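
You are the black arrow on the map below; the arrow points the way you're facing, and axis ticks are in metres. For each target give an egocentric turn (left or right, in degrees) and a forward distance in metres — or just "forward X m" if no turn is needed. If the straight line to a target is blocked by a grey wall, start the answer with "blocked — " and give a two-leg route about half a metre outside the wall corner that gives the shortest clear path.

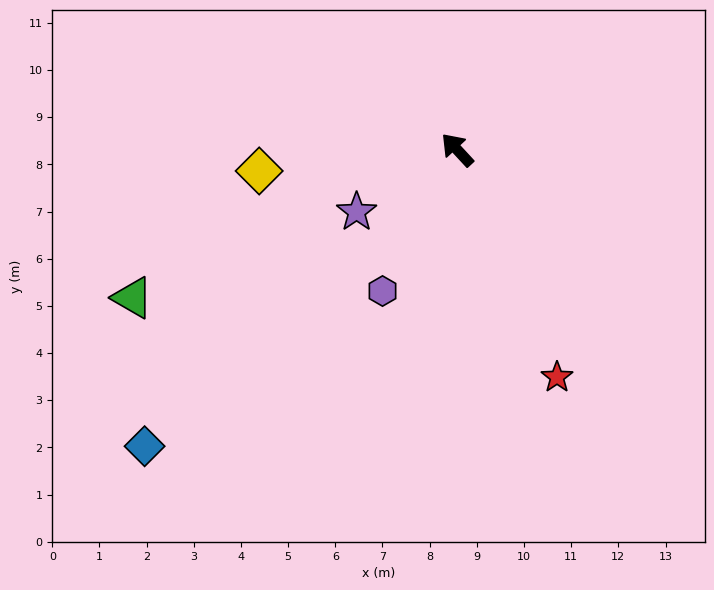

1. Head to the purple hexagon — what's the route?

turn left 109°, forward 3.4 m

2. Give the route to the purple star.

turn left 79°, forward 2.5 m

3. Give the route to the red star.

turn left 161°, forward 5.3 m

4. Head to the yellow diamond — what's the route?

turn left 53°, forward 4.2 m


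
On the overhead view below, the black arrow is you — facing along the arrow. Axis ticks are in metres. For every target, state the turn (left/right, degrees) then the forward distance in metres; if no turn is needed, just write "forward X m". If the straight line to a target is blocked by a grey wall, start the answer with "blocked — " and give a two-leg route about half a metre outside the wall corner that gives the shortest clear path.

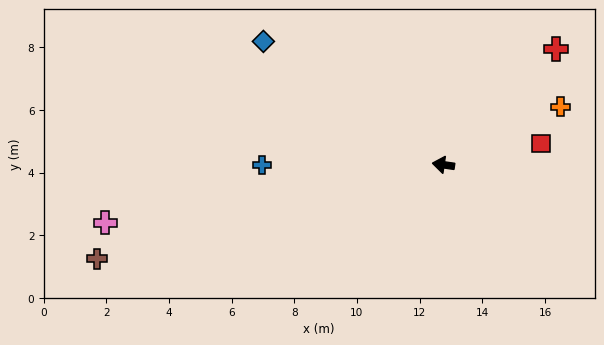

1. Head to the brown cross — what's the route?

turn left 23°, forward 11.5 m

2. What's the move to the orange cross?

turn right 145°, forward 4.2 m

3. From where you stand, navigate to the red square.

turn right 159°, forward 3.2 m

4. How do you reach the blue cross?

turn left 8°, forward 5.8 m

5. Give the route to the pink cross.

turn left 18°, forward 11.0 m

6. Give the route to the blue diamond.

turn right 26°, forward 7.0 m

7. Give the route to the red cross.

turn right 126°, forward 5.2 m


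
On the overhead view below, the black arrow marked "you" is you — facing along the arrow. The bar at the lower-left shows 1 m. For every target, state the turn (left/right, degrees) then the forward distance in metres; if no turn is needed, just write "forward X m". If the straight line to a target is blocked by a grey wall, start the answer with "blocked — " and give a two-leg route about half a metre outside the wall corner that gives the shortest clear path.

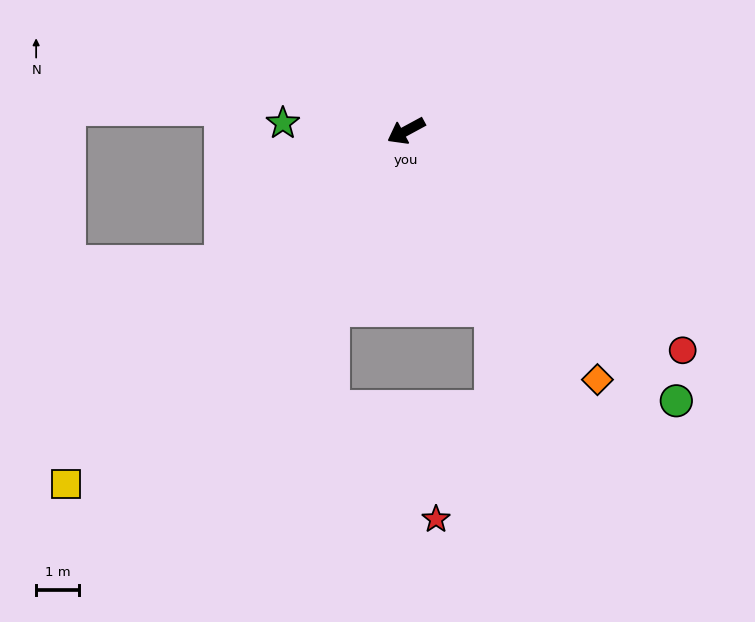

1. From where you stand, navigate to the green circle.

turn left 107°, forward 9.0 m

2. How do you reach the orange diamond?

turn left 99°, forward 7.4 m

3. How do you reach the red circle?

turn left 113°, forward 8.3 m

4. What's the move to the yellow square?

turn left 18°, forward 11.5 m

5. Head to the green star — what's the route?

turn right 32°, forward 2.9 m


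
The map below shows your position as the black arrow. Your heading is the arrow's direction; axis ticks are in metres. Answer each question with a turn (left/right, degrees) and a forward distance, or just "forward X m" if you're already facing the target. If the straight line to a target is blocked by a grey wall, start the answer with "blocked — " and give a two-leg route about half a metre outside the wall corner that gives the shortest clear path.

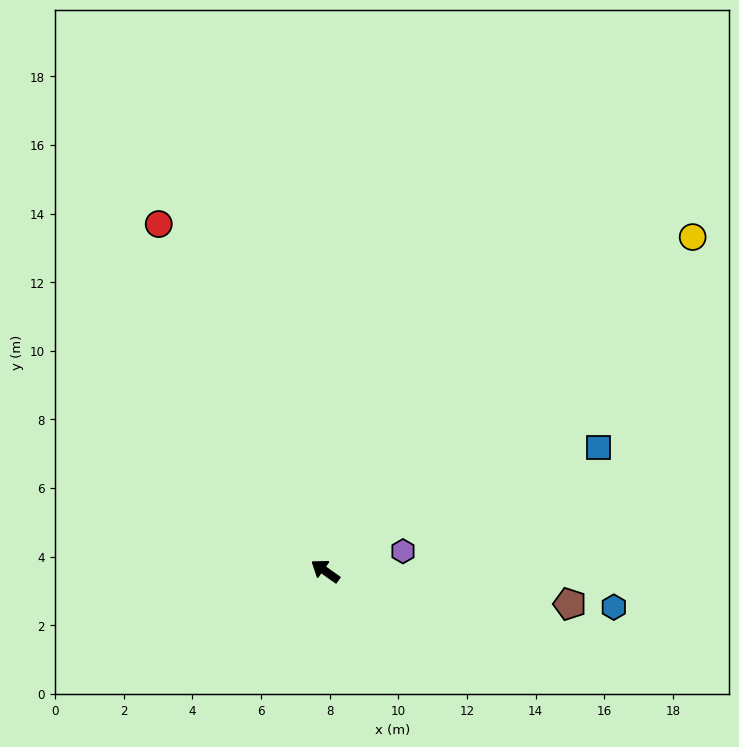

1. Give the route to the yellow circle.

turn right 102°, forward 14.5 m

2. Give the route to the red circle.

turn right 29°, forward 11.2 m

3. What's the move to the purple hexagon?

turn right 130°, forward 2.3 m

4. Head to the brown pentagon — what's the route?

turn right 152°, forward 7.2 m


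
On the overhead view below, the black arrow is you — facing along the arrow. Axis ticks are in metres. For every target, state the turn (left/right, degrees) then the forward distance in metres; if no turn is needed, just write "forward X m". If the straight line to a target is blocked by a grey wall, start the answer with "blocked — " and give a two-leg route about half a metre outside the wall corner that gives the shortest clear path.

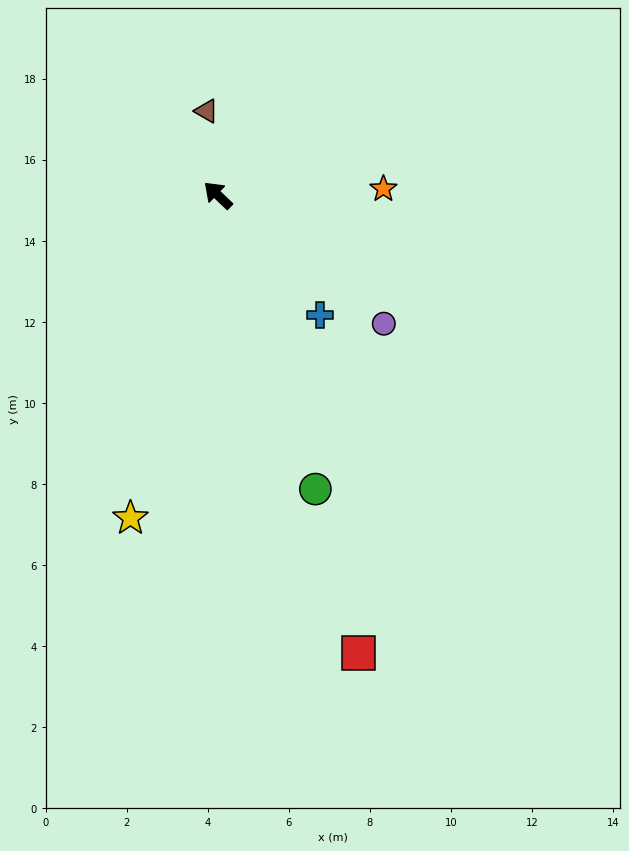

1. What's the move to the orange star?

turn right 134°, forward 4.1 m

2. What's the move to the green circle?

turn left 152°, forward 7.6 m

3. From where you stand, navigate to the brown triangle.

turn right 39°, forward 2.1 m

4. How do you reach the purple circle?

turn right 174°, forward 5.2 m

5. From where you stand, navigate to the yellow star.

turn left 118°, forward 8.3 m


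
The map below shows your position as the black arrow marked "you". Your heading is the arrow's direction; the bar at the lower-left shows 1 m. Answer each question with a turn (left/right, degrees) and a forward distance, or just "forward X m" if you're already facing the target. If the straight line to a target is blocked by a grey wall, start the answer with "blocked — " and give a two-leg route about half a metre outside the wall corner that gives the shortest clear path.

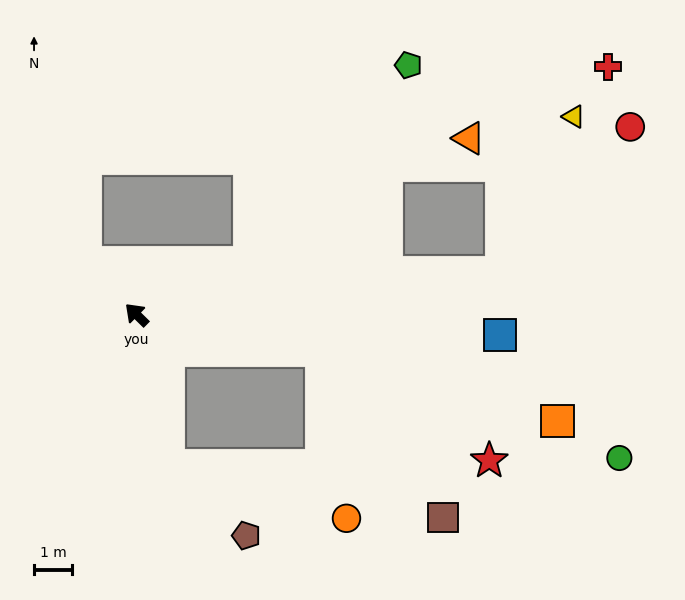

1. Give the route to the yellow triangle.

blocked — turn right 129°, forward 9.6 m, then turn left 58°, forward 4.5 m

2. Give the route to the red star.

blocked — turn right 147°, forward 4.9 m, then turn right 22°, forward 5.2 m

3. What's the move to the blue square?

turn right 139°, forward 9.5 m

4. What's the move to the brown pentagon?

blocked — turn left 147°, forward 4.0 m, then turn left 35°, forward 2.7 m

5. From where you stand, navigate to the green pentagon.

blocked — turn right 110°, forward 3.2 m, then turn left 25°, forward 6.6 m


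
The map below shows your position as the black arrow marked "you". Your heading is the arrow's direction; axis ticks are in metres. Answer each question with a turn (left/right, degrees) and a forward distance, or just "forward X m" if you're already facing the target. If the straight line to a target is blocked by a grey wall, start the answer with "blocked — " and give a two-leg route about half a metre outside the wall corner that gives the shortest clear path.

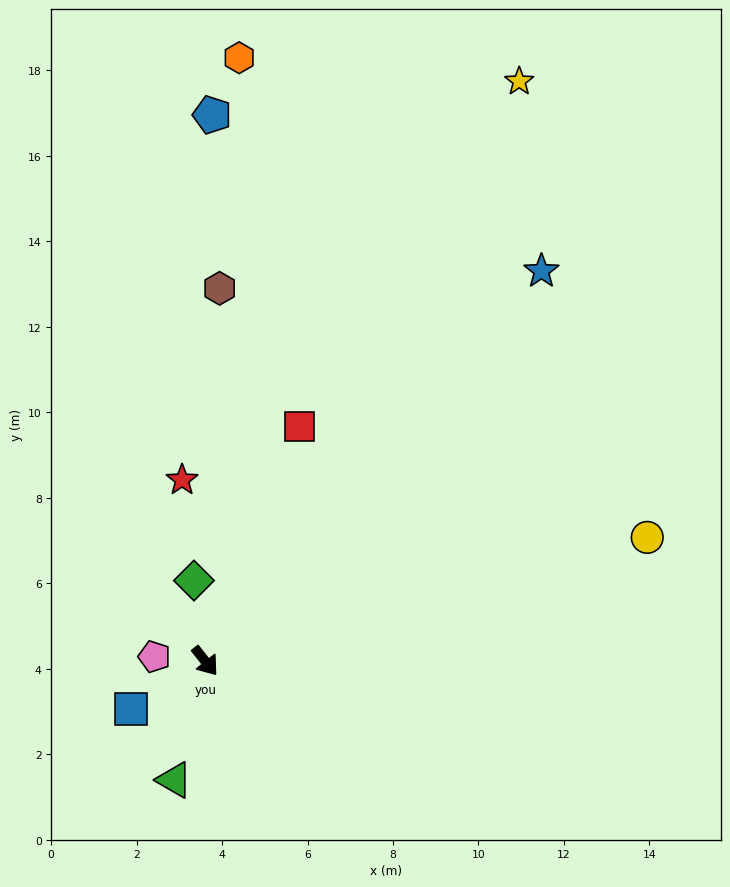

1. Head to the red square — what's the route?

turn left 120°, forward 5.9 m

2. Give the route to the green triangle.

turn right 53°, forward 2.9 m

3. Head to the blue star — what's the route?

turn left 101°, forward 12.1 m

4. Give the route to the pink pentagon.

turn right 133°, forward 1.2 m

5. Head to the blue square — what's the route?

turn right 96°, forward 2.1 m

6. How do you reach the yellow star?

turn left 113°, forward 15.4 m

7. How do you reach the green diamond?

turn left 150°, forward 1.9 m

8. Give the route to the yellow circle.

turn left 67°, forward 10.7 m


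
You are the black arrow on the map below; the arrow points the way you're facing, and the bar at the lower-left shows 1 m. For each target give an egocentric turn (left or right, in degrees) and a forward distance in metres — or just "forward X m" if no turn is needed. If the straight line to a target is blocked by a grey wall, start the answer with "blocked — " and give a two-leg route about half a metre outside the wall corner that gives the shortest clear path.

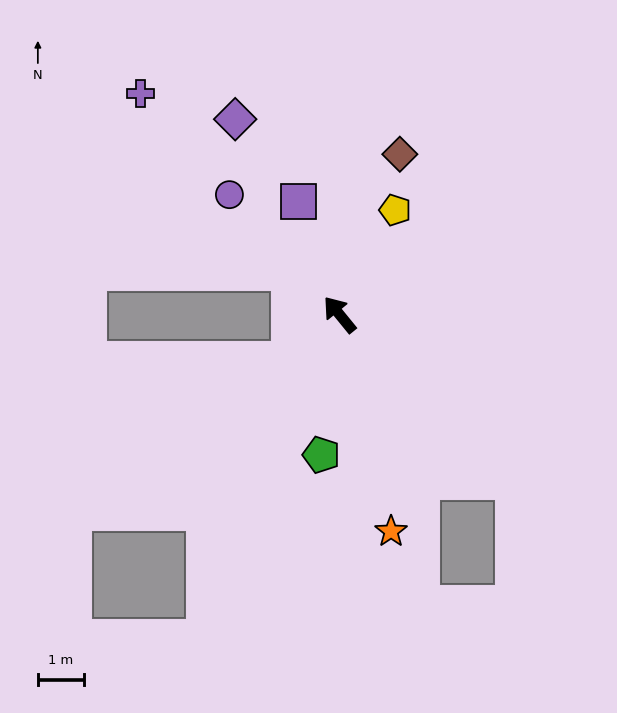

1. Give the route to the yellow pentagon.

turn right 67°, forward 2.6 m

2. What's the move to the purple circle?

turn left 3°, forward 3.6 m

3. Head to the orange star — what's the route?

turn left 154°, forward 4.9 m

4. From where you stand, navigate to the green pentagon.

turn left 133°, forward 3.1 m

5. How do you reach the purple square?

turn right 19°, forward 2.6 m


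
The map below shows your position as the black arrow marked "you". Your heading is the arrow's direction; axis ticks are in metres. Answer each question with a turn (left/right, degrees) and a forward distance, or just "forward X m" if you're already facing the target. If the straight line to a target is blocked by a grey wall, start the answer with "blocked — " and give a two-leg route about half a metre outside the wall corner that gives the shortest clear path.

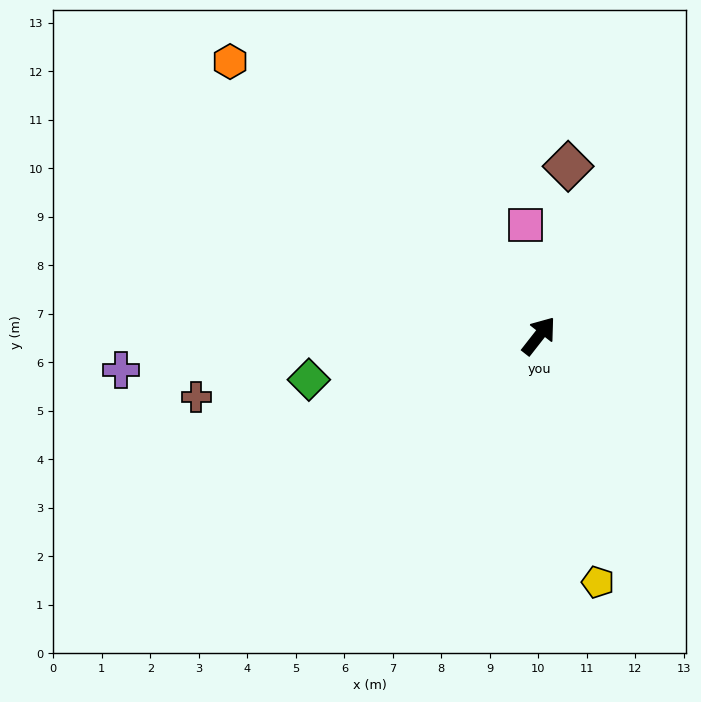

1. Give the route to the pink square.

turn left 45°, forward 2.3 m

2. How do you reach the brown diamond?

turn left 28°, forward 3.5 m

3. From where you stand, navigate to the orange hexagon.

turn left 86°, forward 8.5 m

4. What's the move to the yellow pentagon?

turn right 128°, forward 5.2 m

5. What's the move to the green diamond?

turn left 139°, forward 4.8 m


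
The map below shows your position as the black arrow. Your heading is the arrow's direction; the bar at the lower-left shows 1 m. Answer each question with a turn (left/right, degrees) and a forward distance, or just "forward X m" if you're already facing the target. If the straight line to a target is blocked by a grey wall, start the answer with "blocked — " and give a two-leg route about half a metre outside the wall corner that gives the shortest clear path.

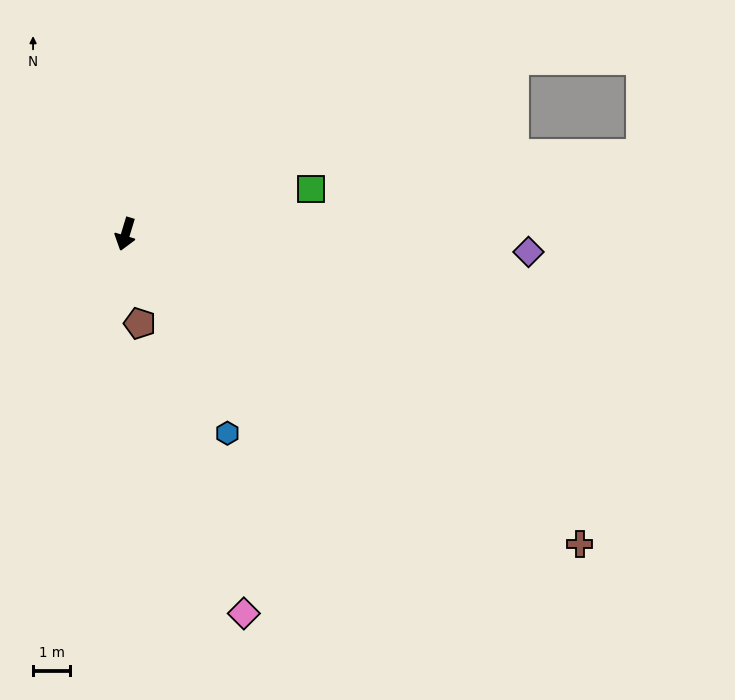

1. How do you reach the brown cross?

turn left 73°, forward 14.8 m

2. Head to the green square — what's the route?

turn left 121°, forward 5.2 m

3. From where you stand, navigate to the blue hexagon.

turn left 44°, forward 6.0 m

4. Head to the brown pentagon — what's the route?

turn left 26°, forward 2.4 m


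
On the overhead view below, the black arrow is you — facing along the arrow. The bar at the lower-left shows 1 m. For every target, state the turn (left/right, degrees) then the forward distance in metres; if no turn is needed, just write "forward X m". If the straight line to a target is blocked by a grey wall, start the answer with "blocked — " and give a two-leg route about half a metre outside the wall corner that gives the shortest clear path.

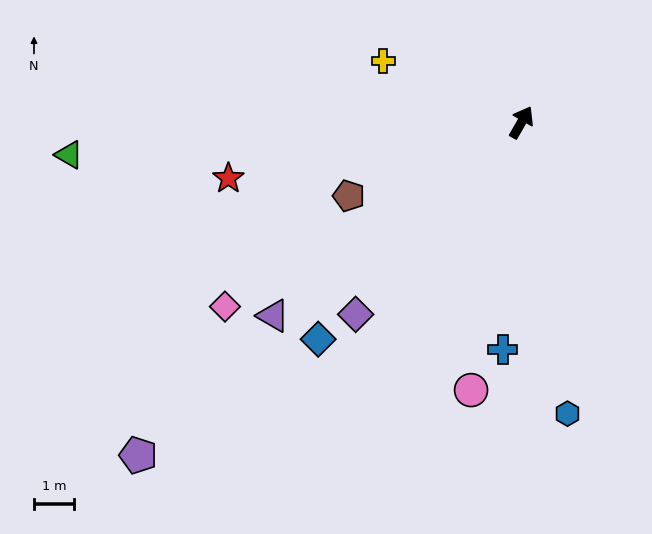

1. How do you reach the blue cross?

turn right 155°, forward 5.7 m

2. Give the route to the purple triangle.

turn left 158°, forward 7.9 m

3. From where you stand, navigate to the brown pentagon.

turn left 143°, forward 4.7 m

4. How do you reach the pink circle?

turn right 161°, forward 6.9 m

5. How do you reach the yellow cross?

turn left 96°, forward 3.8 m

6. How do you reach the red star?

turn left 131°, forward 7.5 m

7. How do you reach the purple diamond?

turn left 169°, forward 6.4 m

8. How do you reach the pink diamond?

turn left 152°, forward 8.8 m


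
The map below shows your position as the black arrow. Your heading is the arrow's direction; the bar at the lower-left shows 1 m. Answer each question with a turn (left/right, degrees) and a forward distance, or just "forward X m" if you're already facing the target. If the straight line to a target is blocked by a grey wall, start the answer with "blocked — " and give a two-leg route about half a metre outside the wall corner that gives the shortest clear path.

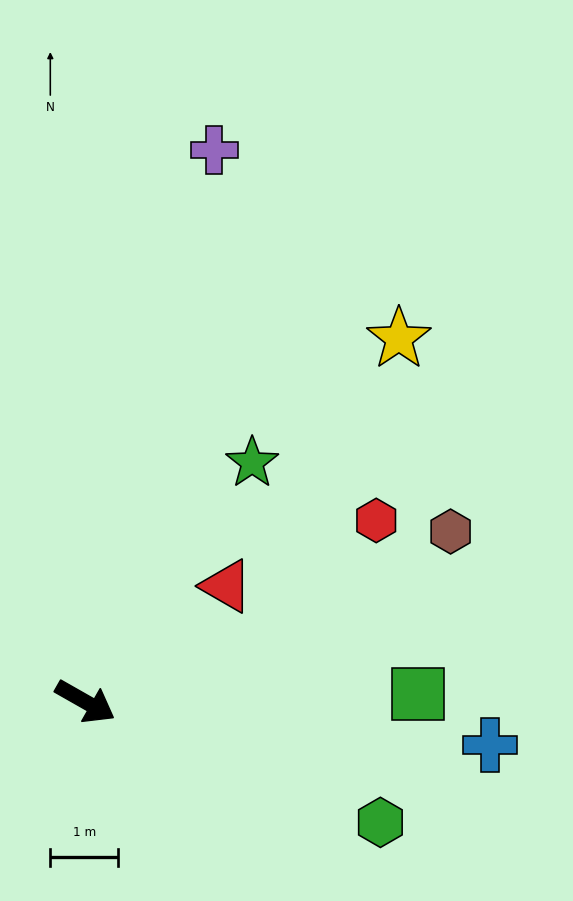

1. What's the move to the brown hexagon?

turn left 55°, forward 5.9 m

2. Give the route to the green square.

turn left 31°, forward 4.9 m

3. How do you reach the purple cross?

turn left 106°, forward 8.3 m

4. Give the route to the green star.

turn left 85°, forward 4.3 m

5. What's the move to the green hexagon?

turn left 7°, forward 4.7 m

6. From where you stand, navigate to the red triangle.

turn left 69°, forward 2.7 m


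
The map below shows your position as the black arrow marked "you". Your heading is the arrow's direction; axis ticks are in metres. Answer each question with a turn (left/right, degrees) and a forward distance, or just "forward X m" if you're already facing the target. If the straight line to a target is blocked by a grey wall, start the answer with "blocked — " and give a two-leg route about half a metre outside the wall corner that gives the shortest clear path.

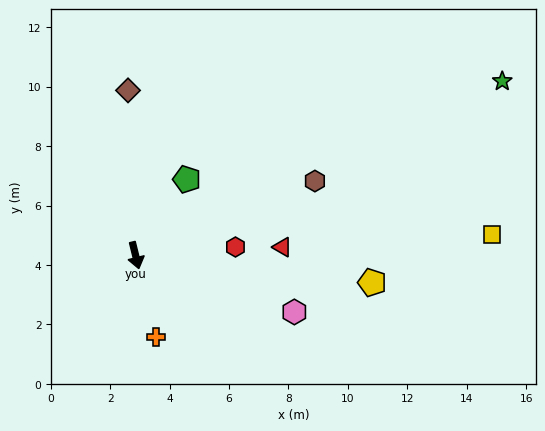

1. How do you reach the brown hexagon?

turn left 99°, forward 6.5 m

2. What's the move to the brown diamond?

turn left 169°, forward 5.6 m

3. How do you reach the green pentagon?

turn left 132°, forward 3.1 m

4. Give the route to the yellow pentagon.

turn left 70°, forward 8.0 m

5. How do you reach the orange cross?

forward 2.8 m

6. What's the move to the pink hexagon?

turn left 57°, forward 5.7 m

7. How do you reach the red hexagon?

turn left 81°, forward 3.4 m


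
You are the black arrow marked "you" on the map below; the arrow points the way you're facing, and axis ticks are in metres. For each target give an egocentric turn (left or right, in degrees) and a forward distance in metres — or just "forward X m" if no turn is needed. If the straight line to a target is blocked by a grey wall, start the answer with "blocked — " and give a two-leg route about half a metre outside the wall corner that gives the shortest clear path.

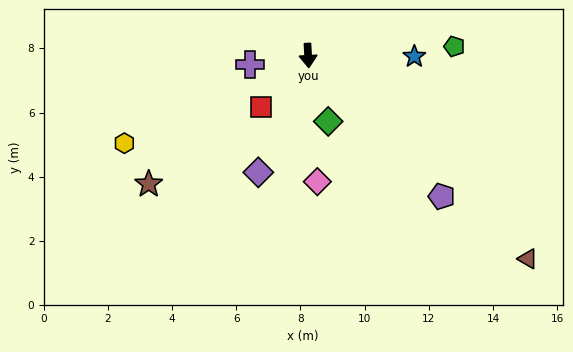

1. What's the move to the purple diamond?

turn right 26°, forward 4.0 m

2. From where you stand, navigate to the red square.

turn right 45°, forward 2.2 m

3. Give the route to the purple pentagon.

turn left 40°, forward 6.0 m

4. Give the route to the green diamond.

turn left 14°, forward 2.1 m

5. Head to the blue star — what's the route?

turn left 86°, forward 3.3 m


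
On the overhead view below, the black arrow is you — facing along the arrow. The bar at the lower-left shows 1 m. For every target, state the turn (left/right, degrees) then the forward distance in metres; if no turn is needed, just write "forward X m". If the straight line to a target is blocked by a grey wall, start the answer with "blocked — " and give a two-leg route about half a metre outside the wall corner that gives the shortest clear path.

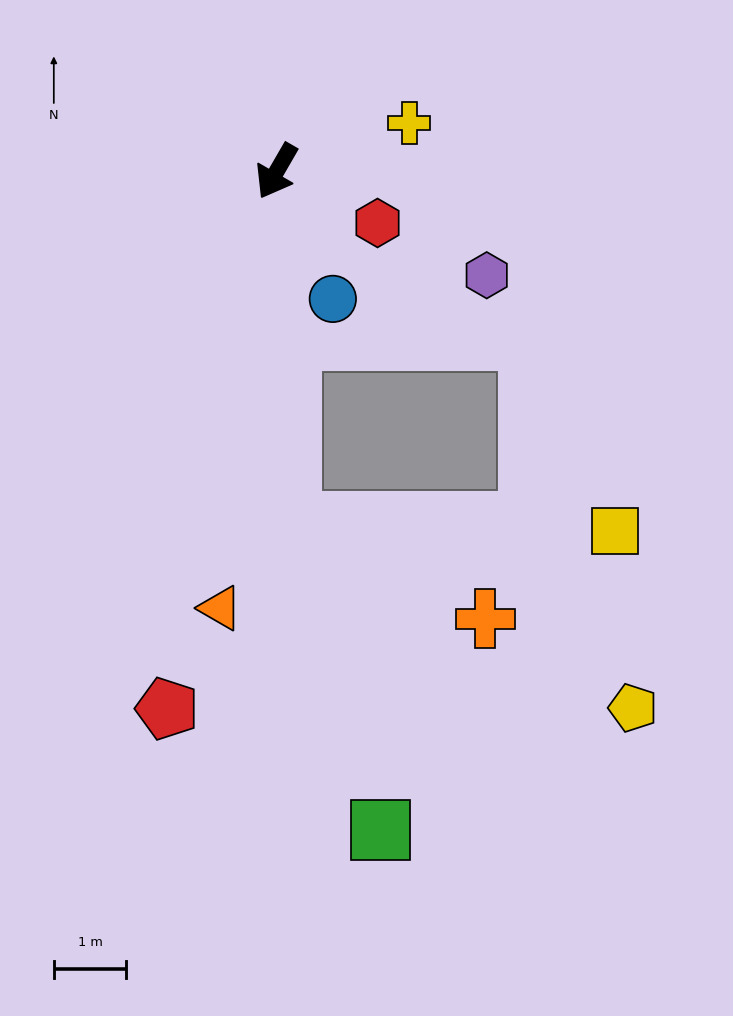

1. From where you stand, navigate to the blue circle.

turn left 54°, forward 1.9 m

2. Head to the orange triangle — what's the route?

turn left 23°, forward 6.1 m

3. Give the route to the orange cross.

blocked — turn left 32°, forward 4.8 m, then turn left 62°, forward 3.0 m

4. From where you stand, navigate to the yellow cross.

turn left 140°, forward 1.9 m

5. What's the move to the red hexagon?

turn left 93°, forward 1.6 m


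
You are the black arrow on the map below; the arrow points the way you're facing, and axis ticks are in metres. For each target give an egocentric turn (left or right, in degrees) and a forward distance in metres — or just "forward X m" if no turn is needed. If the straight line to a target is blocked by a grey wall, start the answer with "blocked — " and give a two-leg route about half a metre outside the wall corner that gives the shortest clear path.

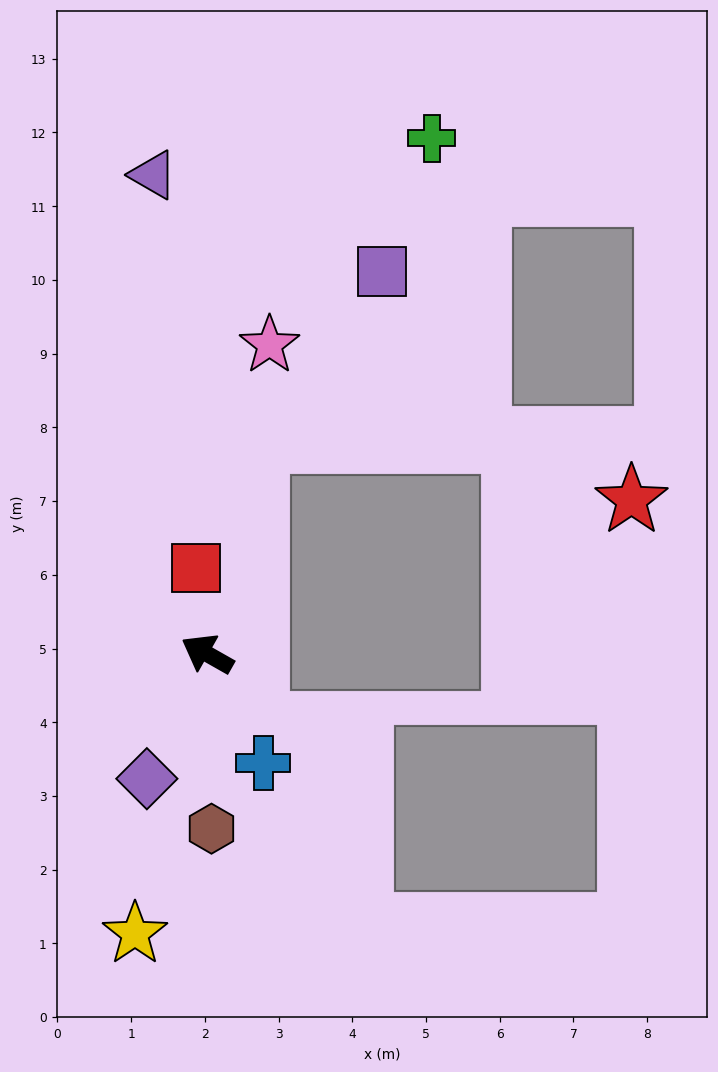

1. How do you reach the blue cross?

turn left 147°, forward 1.7 m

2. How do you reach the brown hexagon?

turn left 121°, forward 2.4 m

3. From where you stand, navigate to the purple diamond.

turn left 94°, forward 1.9 m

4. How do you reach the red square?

turn right 53°, forward 1.2 m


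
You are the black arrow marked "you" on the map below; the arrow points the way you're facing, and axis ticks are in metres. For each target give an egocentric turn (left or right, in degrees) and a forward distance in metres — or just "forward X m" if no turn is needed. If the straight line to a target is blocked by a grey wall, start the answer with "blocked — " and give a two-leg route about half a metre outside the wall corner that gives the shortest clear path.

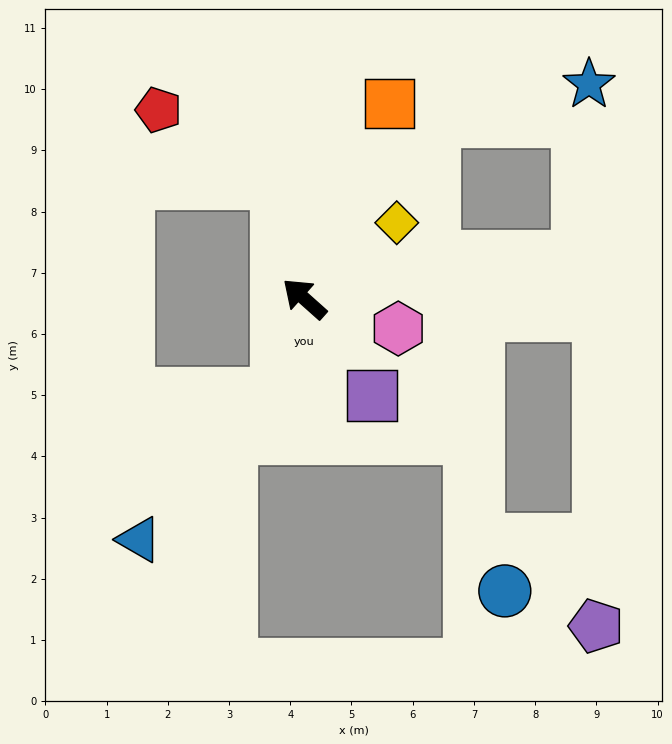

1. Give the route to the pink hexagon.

turn right 156°, forward 1.6 m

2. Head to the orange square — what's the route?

turn right 72°, forward 3.5 m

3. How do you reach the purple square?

turn left 167°, forward 1.9 m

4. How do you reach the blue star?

blocked — turn right 129°, forward 4.5 m, then turn left 77°, forward 2.8 m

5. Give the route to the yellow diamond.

turn right 99°, forward 2.0 m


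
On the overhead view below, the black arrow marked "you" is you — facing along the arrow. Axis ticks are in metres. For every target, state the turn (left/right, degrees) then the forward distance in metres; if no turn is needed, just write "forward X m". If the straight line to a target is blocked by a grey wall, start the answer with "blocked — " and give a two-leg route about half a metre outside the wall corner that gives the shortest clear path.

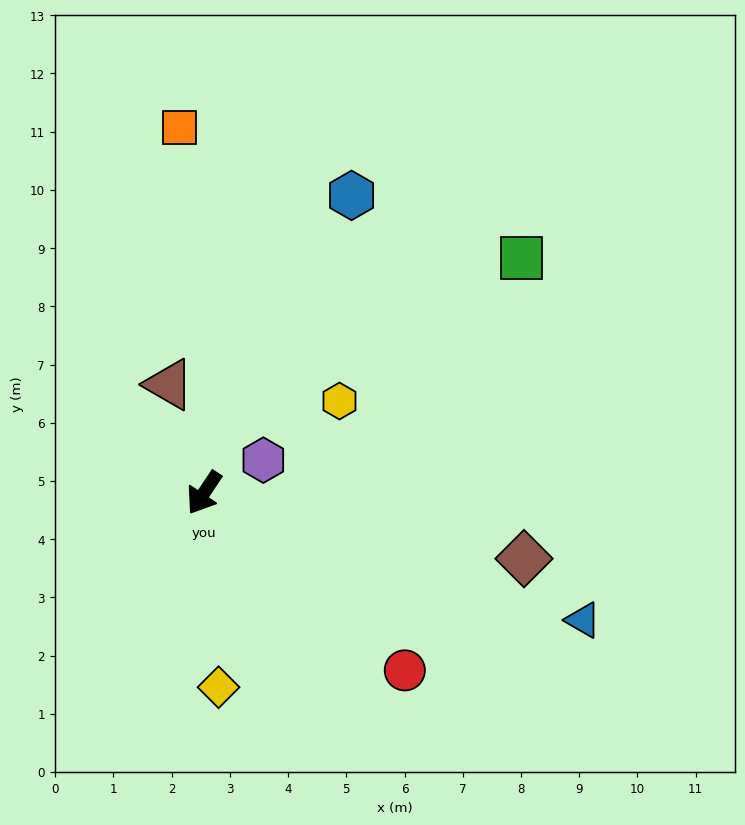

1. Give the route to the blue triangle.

turn left 105°, forward 6.9 m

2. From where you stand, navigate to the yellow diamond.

turn left 38°, forward 3.3 m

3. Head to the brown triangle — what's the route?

turn right 128°, forward 2.0 m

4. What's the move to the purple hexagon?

turn left 153°, forward 1.2 m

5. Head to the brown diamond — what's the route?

turn left 112°, forward 5.6 m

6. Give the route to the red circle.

turn left 82°, forward 4.6 m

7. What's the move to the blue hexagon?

turn right 173°, forward 5.7 m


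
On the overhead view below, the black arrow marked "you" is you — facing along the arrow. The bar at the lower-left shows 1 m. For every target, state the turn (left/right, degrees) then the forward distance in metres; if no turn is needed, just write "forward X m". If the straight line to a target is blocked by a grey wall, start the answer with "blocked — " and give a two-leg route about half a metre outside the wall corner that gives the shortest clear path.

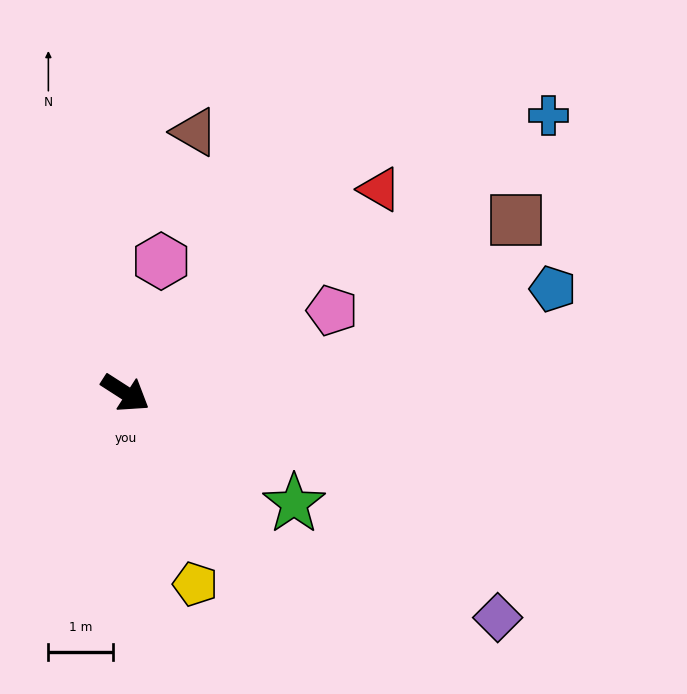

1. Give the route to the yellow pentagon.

turn right 37°, forward 3.2 m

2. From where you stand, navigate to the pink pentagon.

turn left 54°, forward 3.5 m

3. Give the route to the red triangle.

turn left 71°, forward 5.1 m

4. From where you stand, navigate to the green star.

forward 3.1 m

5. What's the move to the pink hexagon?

turn left 108°, forward 2.1 m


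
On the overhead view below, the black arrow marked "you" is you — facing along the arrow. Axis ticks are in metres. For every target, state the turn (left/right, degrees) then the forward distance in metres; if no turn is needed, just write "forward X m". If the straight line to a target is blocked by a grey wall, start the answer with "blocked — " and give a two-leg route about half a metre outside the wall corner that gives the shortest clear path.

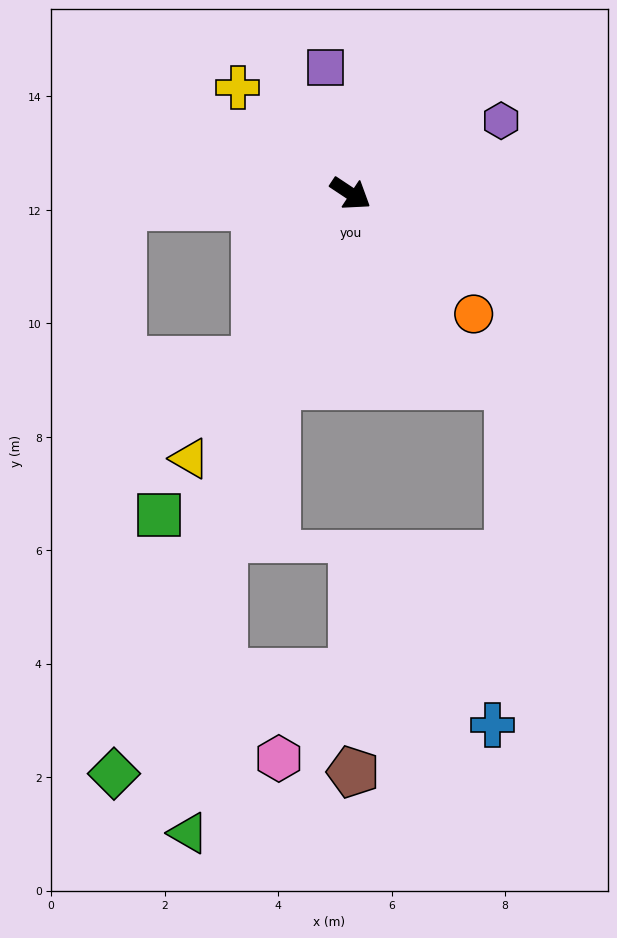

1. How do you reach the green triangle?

blocked — turn right 77°, forward 6.5 m, then turn left 14°, forward 5.2 m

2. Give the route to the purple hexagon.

turn left 59°, forward 2.9 m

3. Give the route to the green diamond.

turn right 79°, forward 11.0 m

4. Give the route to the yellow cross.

turn left 170°, forward 2.7 m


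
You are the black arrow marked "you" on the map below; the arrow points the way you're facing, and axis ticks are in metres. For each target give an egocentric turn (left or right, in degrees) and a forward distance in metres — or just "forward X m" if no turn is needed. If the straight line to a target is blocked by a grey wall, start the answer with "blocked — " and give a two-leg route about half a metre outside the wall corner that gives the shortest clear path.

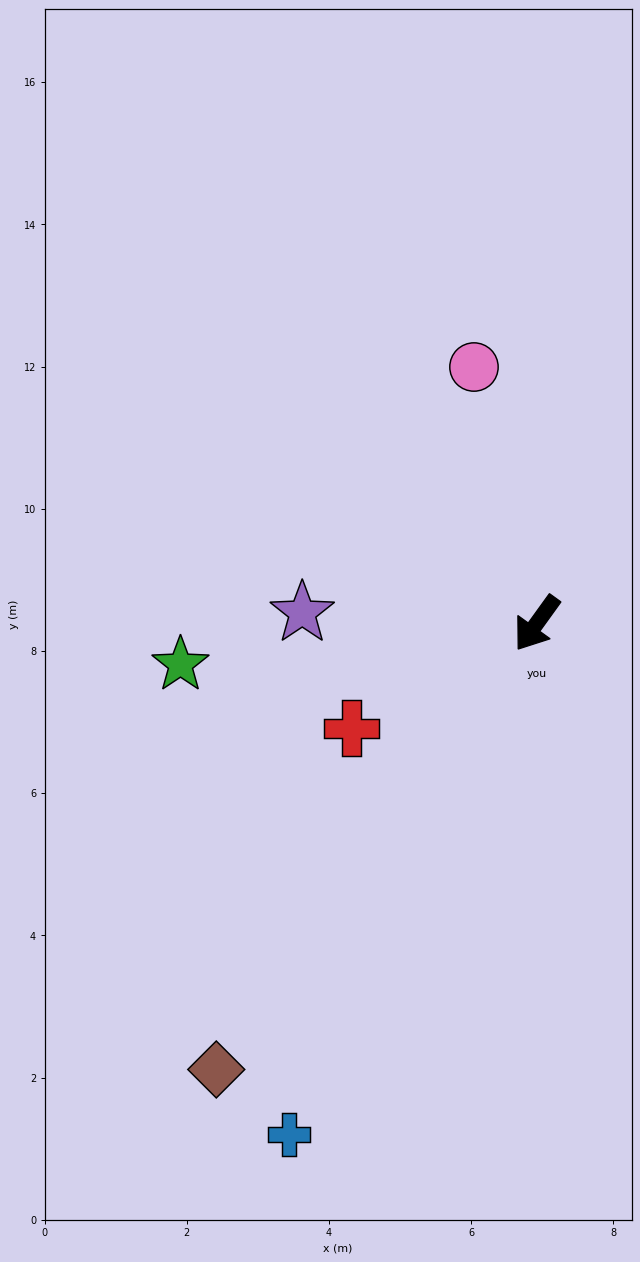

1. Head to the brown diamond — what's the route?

forward 7.7 m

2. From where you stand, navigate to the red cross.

turn right 25°, forward 3.0 m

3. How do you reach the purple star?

turn right 57°, forward 3.3 m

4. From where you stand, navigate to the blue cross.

turn left 10°, forward 8.0 m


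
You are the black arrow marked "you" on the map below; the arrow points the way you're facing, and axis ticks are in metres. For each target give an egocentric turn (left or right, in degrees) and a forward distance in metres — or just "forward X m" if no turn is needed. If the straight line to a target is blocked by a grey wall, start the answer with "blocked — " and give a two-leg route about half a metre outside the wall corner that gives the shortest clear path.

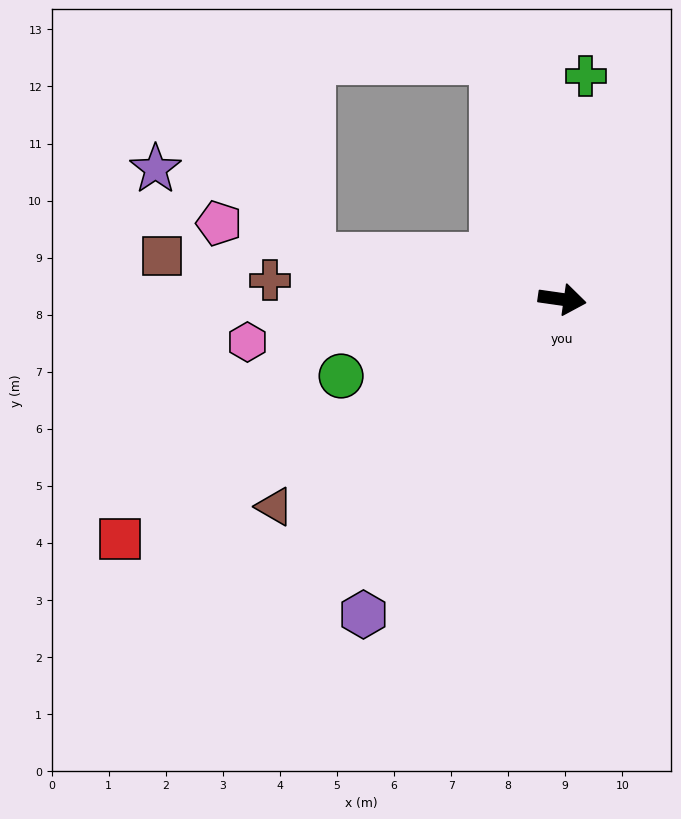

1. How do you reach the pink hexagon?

turn right 164°, forward 5.6 m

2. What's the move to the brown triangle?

turn right 136°, forward 6.2 m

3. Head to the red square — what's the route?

turn right 143°, forward 8.8 m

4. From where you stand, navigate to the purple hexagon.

turn right 114°, forward 6.5 m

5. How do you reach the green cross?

turn left 92°, forward 3.9 m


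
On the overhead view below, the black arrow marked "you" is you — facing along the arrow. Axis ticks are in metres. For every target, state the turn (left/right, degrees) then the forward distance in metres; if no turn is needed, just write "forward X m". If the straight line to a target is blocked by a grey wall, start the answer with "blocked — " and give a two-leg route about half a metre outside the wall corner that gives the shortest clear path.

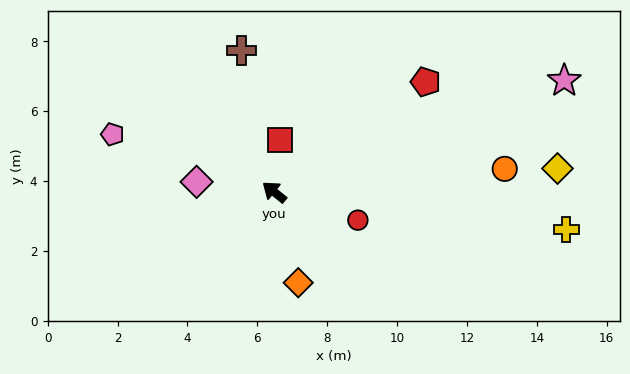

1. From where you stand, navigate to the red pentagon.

turn right 105°, forward 5.4 m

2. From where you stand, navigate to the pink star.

turn right 120°, forward 8.9 m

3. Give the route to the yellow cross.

turn right 148°, forward 8.4 m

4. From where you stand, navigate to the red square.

turn right 58°, forward 1.5 m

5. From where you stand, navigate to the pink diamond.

turn left 32°, forward 2.2 m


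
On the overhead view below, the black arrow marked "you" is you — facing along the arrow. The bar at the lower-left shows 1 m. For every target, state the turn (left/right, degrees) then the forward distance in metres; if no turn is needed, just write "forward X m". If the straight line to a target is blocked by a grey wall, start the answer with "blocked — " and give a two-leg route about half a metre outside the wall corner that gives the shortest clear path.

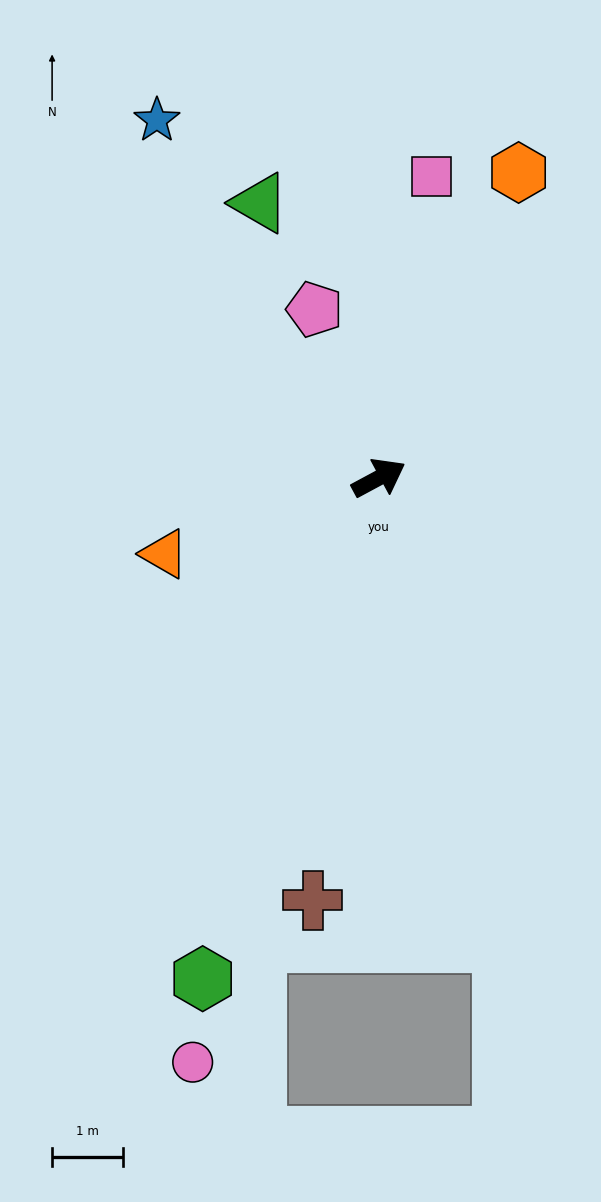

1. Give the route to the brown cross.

turn right 127°, forward 6.0 m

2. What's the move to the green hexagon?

turn right 138°, forward 7.5 m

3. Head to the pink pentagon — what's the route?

turn left 83°, forward 2.5 m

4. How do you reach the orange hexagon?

turn left 37°, forward 4.7 m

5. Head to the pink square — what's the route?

turn left 52°, forward 4.3 m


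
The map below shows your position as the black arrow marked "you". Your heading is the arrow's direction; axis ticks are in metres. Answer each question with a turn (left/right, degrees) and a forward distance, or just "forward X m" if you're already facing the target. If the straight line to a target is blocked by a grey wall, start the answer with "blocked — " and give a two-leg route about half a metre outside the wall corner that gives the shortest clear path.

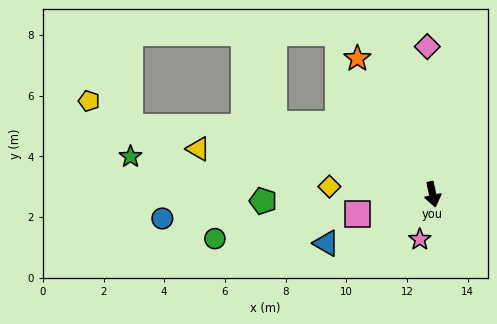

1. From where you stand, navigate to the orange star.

turn right 163°, forward 5.1 m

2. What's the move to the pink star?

turn right 28°, forward 1.5 m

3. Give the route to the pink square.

turn right 87°, forward 2.6 m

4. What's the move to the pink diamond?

turn left 170°, forward 4.9 m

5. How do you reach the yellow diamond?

turn right 106°, forward 3.4 m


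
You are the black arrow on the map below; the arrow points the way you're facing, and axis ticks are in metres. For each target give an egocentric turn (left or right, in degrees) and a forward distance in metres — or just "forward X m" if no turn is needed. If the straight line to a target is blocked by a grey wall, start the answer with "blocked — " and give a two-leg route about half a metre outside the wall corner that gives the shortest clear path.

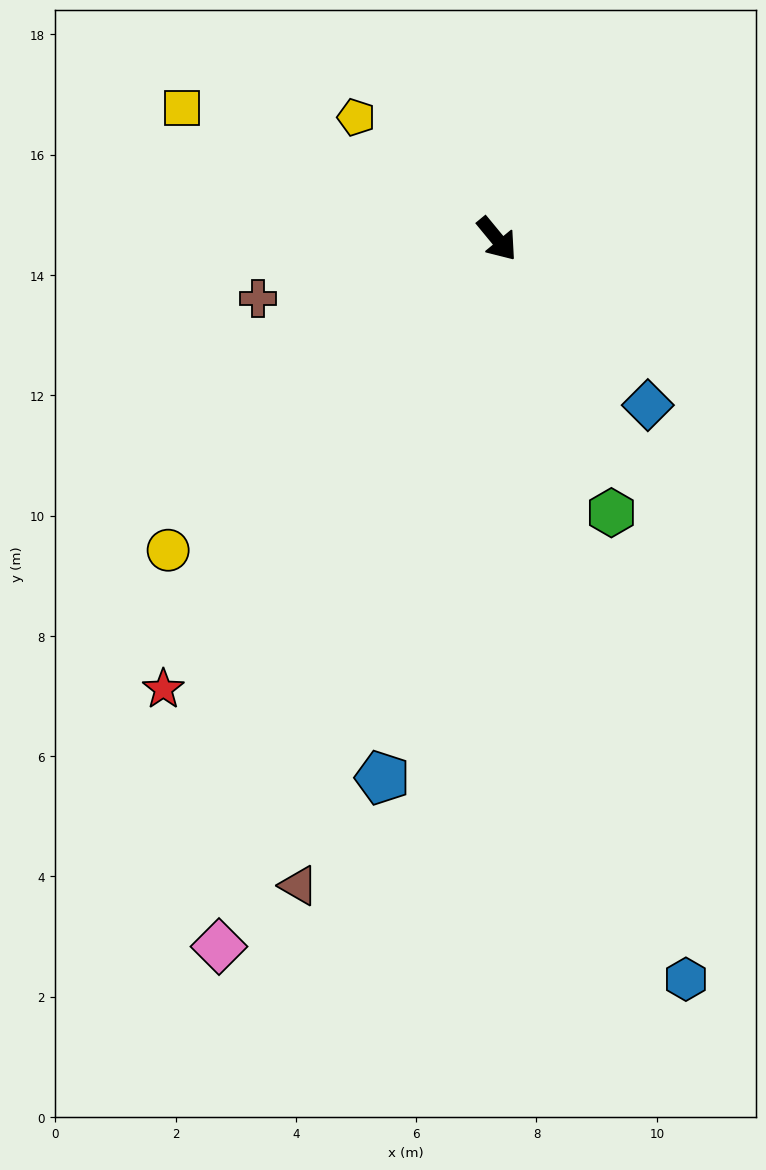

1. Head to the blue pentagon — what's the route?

turn right 52°, forward 9.2 m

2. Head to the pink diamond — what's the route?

turn right 61°, forward 12.6 m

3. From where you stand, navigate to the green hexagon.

turn right 17°, forward 4.9 m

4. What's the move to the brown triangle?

turn right 57°, forward 11.2 m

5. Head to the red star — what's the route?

turn right 76°, forward 9.3 m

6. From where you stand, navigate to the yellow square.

turn right 152°, forward 5.7 m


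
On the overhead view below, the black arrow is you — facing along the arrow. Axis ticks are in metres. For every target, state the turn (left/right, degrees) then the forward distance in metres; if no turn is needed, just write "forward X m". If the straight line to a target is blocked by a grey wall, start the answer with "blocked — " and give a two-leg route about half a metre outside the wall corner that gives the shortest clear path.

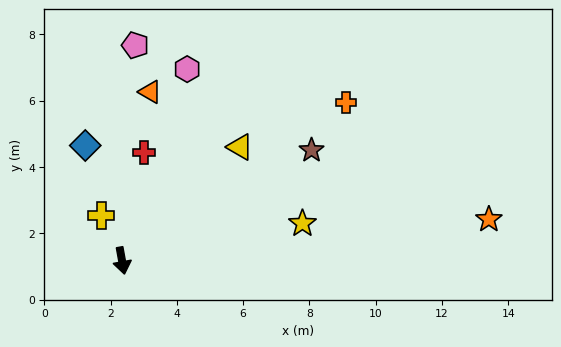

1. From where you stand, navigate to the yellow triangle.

turn left 124°, forward 4.9 m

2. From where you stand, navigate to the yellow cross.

turn right 165°, forward 1.5 m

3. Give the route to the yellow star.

turn left 91°, forward 5.6 m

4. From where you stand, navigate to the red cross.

turn left 158°, forward 3.3 m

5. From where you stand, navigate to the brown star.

turn left 110°, forward 6.6 m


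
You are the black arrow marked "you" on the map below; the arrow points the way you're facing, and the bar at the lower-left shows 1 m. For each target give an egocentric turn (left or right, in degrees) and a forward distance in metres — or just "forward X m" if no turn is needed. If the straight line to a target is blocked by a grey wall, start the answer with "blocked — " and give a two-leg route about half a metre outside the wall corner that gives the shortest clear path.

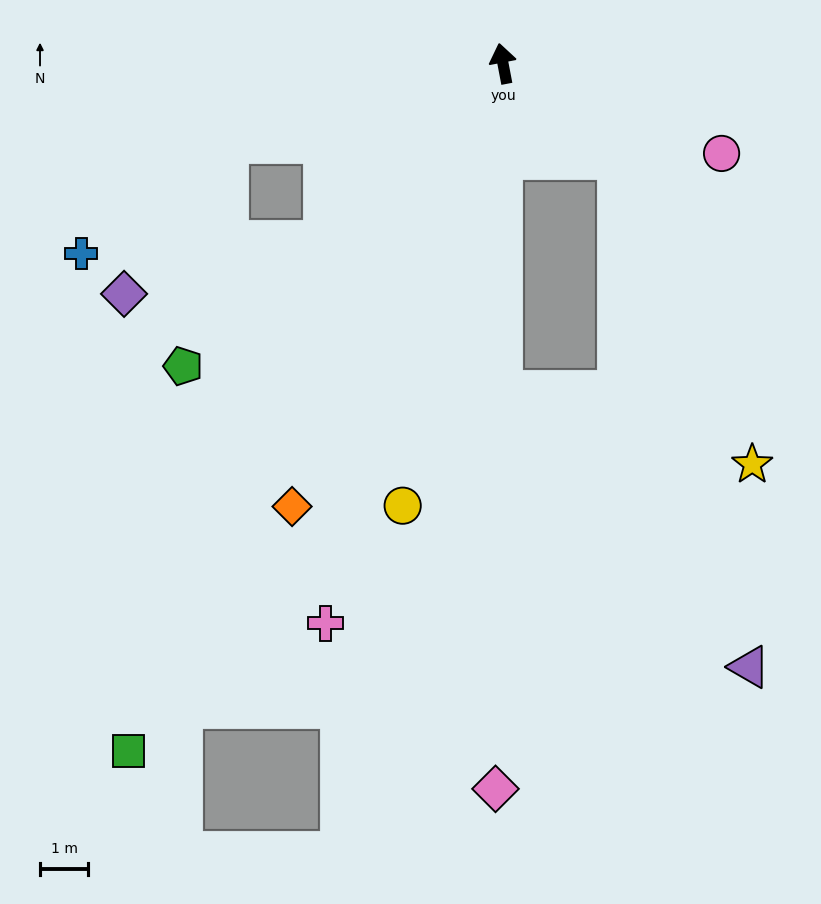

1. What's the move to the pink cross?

turn left 152°, forward 12.2 m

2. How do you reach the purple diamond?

blocked — turn left 124°, forward 5.2 m, then turn right 30°, forward 4.3 m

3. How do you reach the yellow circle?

turn left 156°, forward 9.4 m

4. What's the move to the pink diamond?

turn left 169°, forward 15.1 m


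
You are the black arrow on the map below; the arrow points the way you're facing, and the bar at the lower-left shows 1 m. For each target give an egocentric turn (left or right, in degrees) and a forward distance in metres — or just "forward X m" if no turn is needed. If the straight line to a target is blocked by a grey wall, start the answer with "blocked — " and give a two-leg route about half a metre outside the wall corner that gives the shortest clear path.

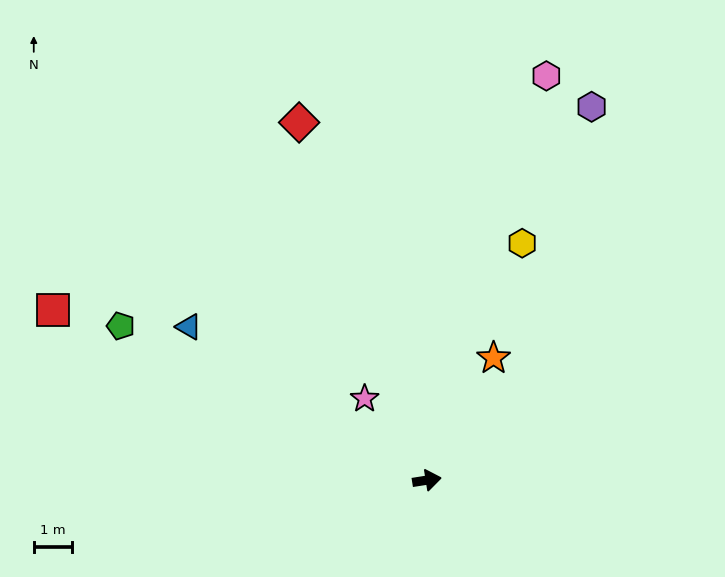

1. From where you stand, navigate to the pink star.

turn left 118°, forward 2.7 m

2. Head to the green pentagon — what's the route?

turn left 144°, forward 8.9 m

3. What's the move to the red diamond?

turn left 101°, forward 9.8 m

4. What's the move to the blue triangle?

turn left 138°, forward 7.3 m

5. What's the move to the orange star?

turn left 52°, forward 3.6 m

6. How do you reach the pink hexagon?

turn left 65°, forward 10.9 m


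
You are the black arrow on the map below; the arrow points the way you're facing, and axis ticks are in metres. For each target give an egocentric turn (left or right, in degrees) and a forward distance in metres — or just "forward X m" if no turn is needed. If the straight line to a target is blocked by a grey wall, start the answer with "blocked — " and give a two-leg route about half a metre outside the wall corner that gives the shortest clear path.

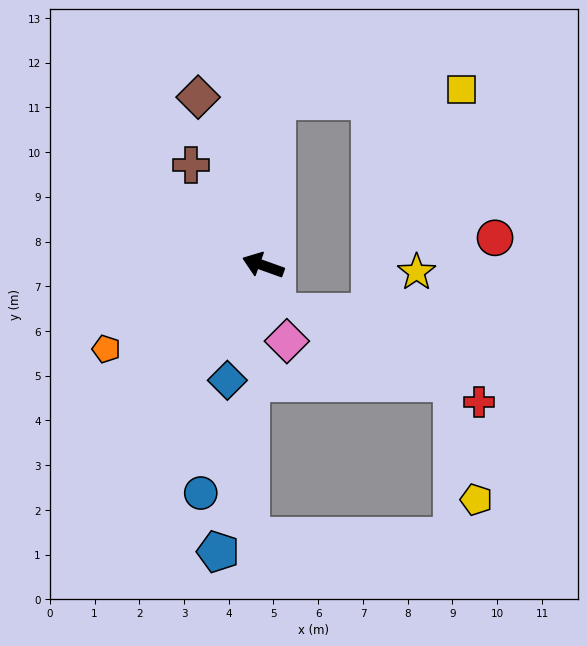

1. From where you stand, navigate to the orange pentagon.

turn left 48°, forward 4.0 m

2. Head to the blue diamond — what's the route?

turn left 92°, forward 2.7 m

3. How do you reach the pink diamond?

turn left 127°, forward 1.8 m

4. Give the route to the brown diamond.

turn right 49°, forward 4.0 m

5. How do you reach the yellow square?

blocked — turn right 75°, forward 3.7 m, then turn right 82°, forward 4.1 m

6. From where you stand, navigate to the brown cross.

turn right 34°, forward 2.8 m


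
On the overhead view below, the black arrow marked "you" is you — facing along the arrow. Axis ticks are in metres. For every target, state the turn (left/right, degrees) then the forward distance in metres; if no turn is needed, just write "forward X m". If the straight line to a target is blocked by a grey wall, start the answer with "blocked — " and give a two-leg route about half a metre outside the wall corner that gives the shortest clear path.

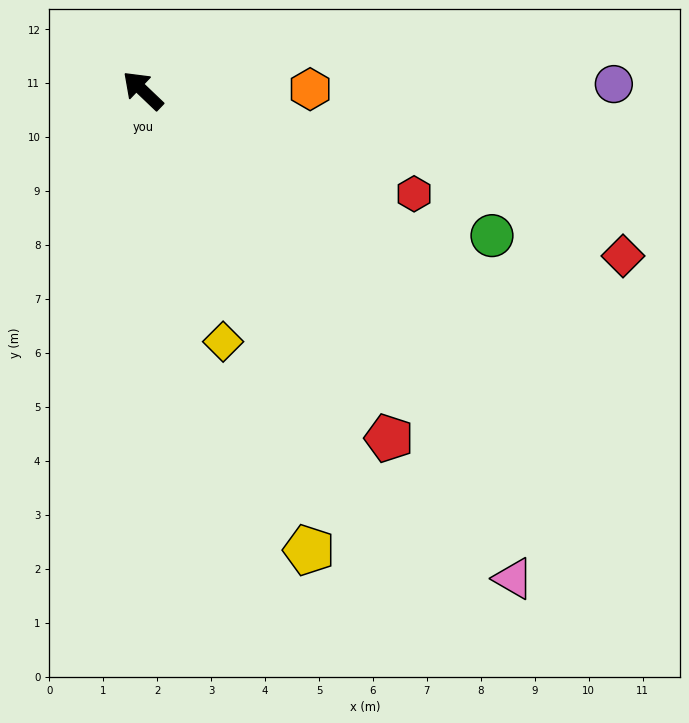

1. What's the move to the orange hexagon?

turn right 136°, forward 3.1 m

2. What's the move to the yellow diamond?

turn left 151°, forward 4.9 m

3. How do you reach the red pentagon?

turn left 169°, forward 7.9 m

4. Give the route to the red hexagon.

turn right 157°, forward 5.4 m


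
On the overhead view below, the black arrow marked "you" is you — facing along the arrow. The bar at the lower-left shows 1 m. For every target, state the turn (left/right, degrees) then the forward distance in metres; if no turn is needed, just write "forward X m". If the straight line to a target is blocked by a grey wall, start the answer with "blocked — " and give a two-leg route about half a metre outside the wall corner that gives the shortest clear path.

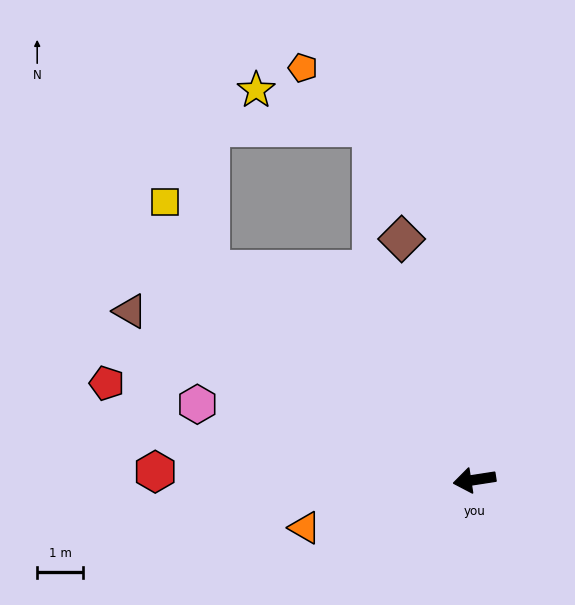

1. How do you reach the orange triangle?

turn left 7°, forward 3.8 m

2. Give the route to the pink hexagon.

turn right 24°, forward 6.2 m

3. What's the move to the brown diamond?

turn right 82°, forward 5.5 m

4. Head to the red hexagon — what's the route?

turn right 10°, forward 6.9 m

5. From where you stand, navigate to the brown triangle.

turn right 35°, forward 8.3 m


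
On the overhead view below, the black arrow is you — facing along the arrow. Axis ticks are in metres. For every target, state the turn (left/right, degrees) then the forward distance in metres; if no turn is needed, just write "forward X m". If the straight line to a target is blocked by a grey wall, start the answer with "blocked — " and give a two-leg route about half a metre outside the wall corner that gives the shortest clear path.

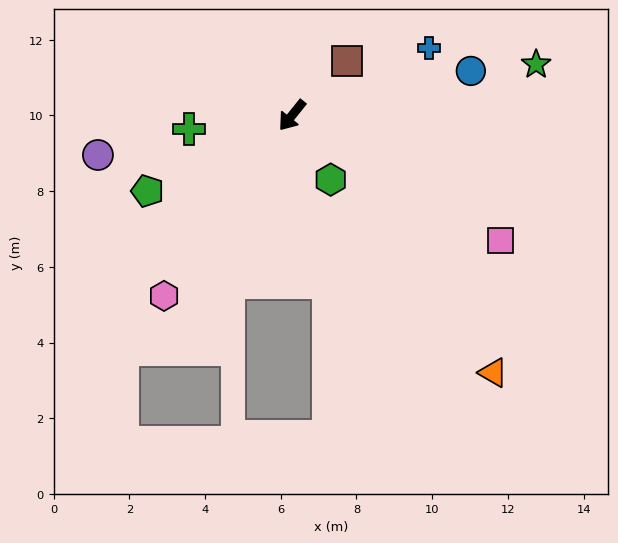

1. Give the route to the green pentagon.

turn right 24°, forward 4.3 m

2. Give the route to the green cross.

turn right 44°, forward 2.7 m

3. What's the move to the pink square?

turn left 98°, forward 6.4 m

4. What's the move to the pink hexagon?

turn left 3°, forward 5.8 m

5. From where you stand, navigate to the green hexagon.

turn left 70°, forward 2.0 m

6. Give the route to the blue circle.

turn left 143°, forward 4.9 m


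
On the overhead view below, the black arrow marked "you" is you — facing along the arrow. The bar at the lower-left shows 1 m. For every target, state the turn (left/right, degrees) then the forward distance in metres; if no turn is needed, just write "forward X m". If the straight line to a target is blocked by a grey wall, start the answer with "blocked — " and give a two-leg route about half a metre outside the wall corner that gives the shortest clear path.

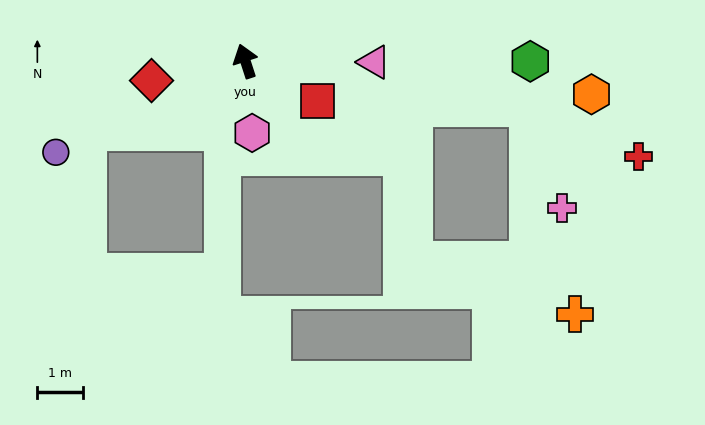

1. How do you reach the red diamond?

turn left 84°, forward 2.1 m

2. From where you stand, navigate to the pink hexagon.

turn left 167°, forward 1.6 m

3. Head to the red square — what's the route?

turn right 137°, forward 1.8 m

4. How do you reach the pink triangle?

turn right 108°, forward 2.8 m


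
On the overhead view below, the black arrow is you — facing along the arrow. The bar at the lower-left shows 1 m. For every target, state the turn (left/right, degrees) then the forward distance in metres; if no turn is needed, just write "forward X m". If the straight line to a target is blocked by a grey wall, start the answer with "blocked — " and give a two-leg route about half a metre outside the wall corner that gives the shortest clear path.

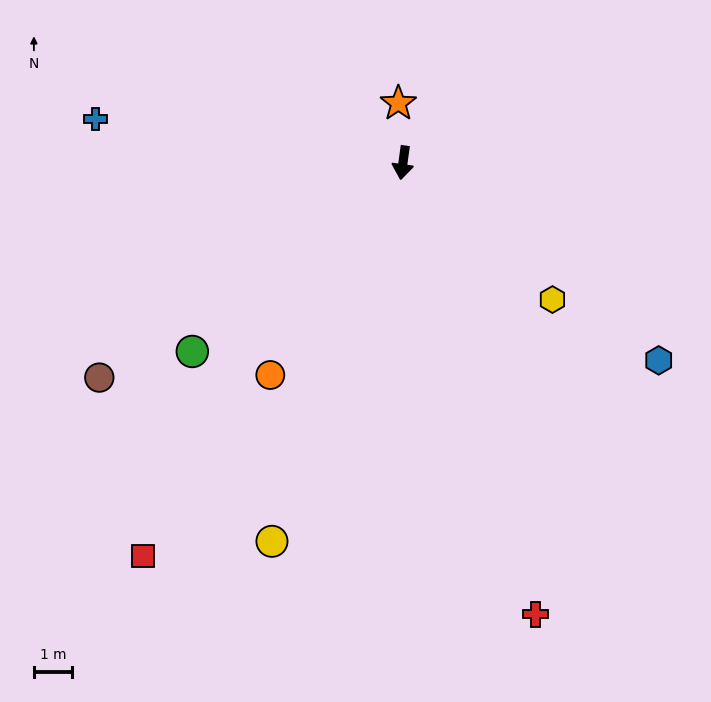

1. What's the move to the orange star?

turn right 168°, forward 1.6 m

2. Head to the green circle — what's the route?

turn right 40°, forward 7.4 m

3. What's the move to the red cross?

turn left 24°, forward 12.3 m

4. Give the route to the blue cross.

turn right 90°, forward 8.1 m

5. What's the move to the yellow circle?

turn right 11°, forward 10.5 m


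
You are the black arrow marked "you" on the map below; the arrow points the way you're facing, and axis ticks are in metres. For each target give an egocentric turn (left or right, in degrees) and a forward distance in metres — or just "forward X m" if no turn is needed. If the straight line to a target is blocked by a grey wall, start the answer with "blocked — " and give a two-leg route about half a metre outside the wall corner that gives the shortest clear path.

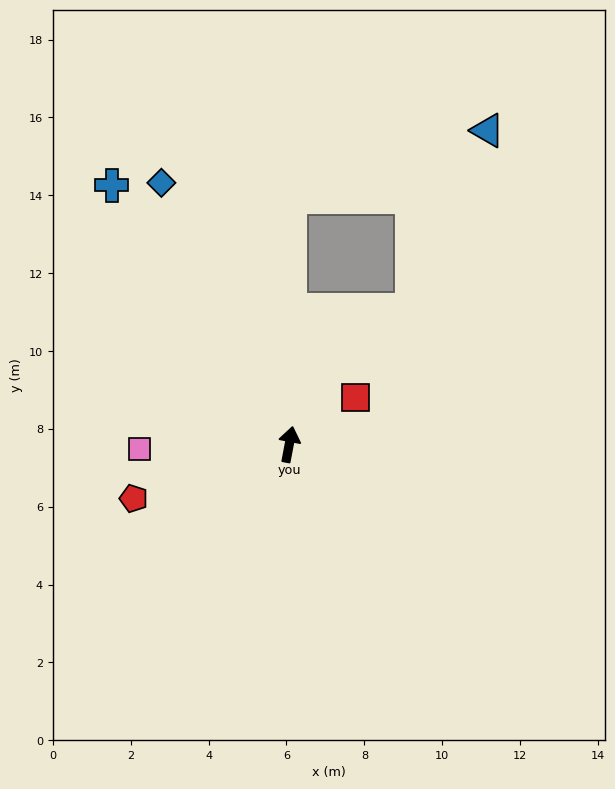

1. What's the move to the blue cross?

turn left 45°, forward 8.1 m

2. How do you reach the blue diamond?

turn left 37°, forward 7.5 m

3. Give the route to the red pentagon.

turn left 120°, forward 4.2 m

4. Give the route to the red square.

turn right 44°, forward 2.1 m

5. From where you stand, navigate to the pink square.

turn left 103°, forward 3.8 m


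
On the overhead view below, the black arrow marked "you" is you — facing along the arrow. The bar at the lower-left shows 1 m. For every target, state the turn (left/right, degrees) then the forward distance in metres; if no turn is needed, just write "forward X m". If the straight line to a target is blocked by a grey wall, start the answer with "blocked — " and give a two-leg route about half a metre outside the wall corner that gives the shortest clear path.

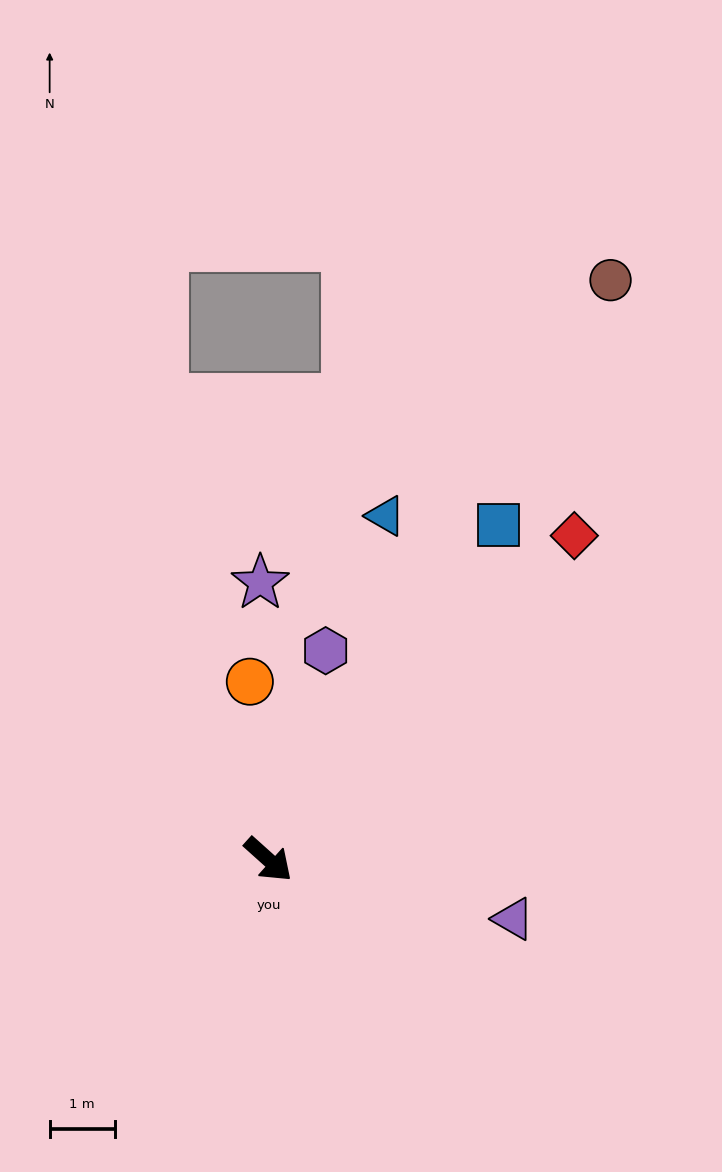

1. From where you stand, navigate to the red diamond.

turn left 89°, forward 6.8 m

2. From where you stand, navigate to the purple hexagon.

turn left 117°, forward 3.3 m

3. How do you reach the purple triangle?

turn left 28°, forward 3.9 m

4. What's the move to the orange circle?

turn left 138°, forward 2.7 m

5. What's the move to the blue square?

turn left 97°, forward 6.2 m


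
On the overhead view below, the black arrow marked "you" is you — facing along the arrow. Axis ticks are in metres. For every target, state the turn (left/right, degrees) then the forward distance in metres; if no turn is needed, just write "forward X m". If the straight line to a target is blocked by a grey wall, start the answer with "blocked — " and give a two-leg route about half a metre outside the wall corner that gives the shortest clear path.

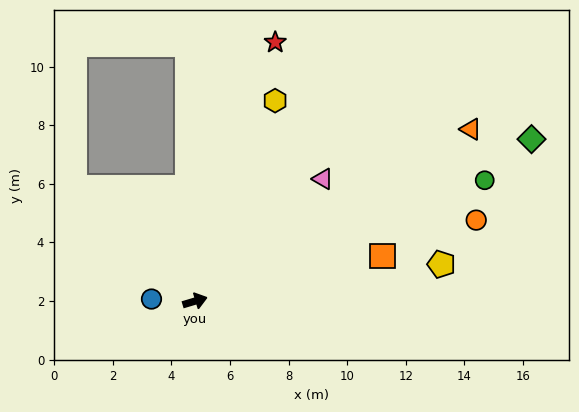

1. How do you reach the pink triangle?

turn left 27°, forward 6.0 m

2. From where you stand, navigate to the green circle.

turn left 6°, forward 10.7 m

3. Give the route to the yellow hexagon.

turn left 52°, forward 7.4 m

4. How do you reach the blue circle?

turn left 161°, forward 1.5 m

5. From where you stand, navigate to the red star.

turn left 56°, forward 9.2 m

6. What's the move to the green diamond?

turn left 9°, forward 12.7 m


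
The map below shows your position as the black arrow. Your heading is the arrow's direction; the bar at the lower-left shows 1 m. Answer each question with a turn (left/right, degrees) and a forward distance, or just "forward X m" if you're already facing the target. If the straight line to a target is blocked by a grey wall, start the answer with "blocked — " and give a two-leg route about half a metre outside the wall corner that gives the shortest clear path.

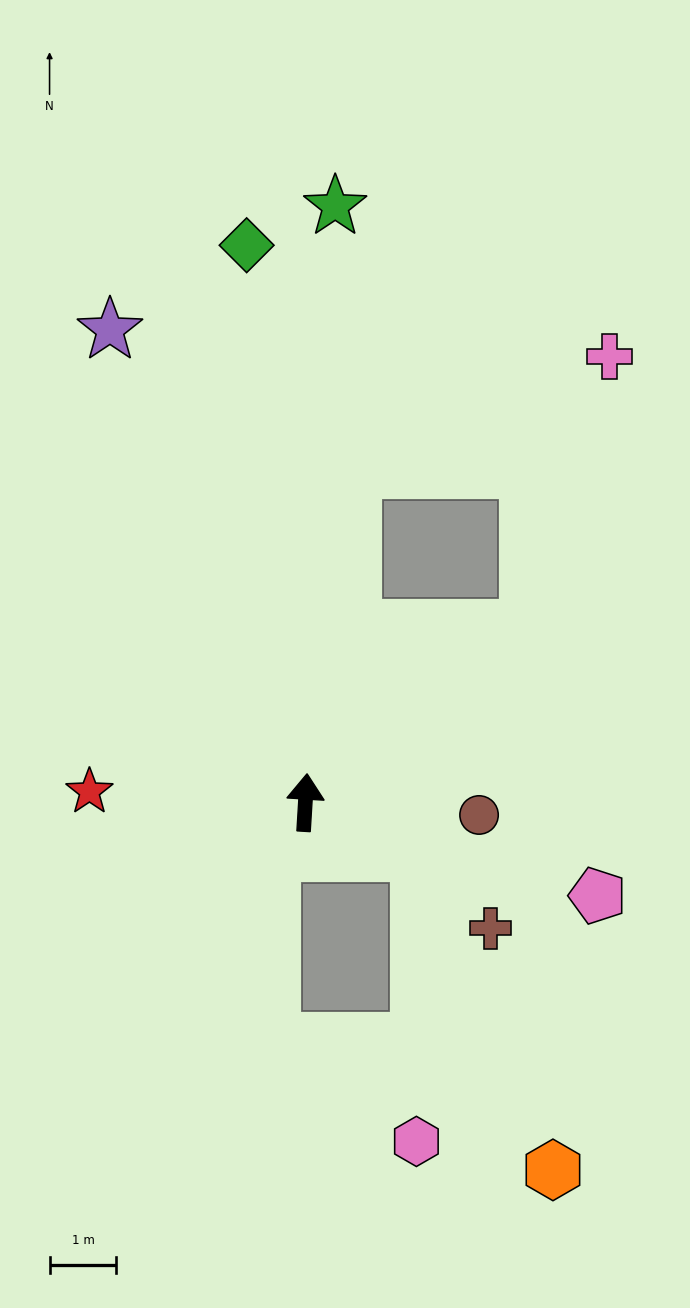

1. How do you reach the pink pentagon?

turn right 104°, forward 4.6 m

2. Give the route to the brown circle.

turn right 91°, forward 2.6 m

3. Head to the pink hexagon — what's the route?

blocked — turn right 110°, forward 1.9 m, then turn right 67°, forward 4.3 m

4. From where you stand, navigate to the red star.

turn left 91°, forward 3.2 m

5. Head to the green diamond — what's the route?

turn left 9°, forward 8.4 m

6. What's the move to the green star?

forward 8.9 m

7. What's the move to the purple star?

turn left 26°, forward 7.7 m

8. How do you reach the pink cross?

blocked — turn right 48°, forward 4.2 m, then turn left 35°, forward 4.2 m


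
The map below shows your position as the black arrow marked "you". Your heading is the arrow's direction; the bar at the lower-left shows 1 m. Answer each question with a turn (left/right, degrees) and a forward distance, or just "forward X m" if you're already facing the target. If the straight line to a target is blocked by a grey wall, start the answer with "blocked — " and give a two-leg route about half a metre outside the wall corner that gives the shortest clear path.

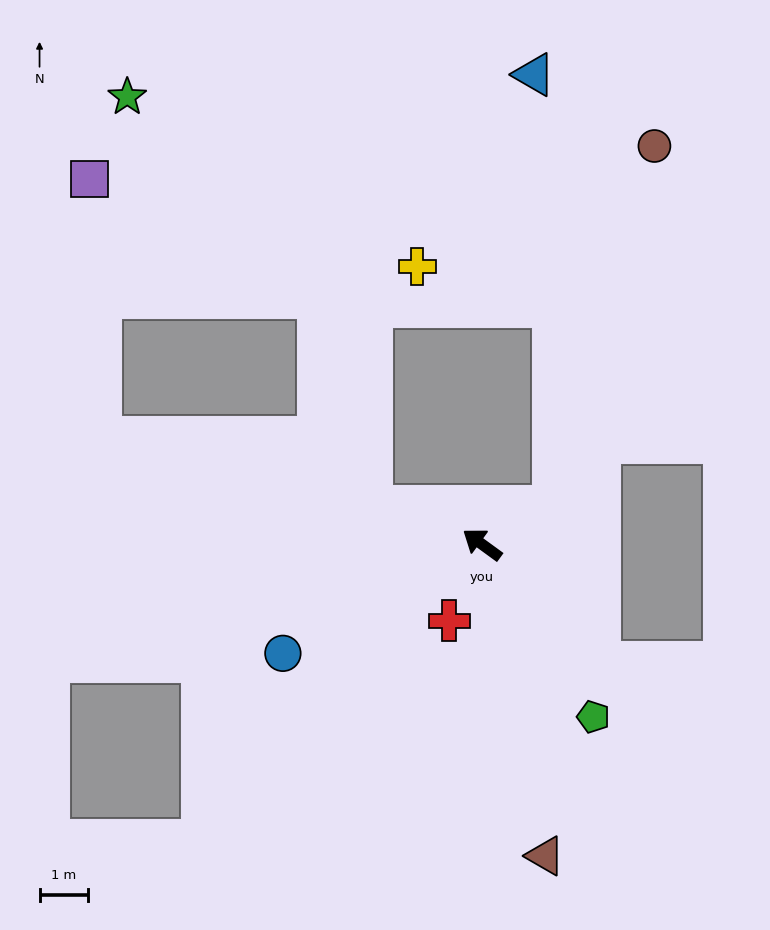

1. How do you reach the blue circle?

turn left 65°, forward 4.7 m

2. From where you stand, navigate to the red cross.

turn left 103°, forward 1.7 m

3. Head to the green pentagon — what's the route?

turn left 159°, forward 4.2 m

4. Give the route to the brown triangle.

turn left 138°, forward 6.5 m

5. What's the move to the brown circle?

blocked — turn right 116°, forward 1.7 m, then turn left 46°, forward 7.7 m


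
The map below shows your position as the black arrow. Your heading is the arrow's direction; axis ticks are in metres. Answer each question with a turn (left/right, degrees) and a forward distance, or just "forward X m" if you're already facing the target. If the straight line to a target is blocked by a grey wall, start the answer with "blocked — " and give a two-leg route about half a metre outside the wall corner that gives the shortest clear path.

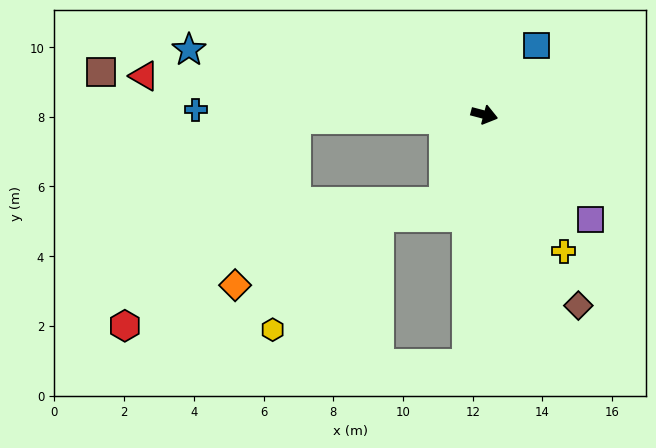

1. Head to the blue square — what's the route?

turn left 68°, forward 2.5 m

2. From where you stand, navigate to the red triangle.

turn right 172°, forward 9.8 m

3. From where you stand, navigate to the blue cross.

turn right 166°, forward 8.3 m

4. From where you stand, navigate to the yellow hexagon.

blocked — turn right 164°, forward 5.4 m, then turn left 82°, forward 6.1 m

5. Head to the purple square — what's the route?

turn right 30°, forward 4.3 m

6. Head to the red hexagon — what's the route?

blocked — turn right 164°, forward 5.4 m, then turn left 49°, forward 7.7 m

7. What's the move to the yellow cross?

turn right 45°, forward 4.5 m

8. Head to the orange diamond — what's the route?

blocked — turn right 164°, forward 5.4 m, then turn left 69°, forward 5.1 m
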